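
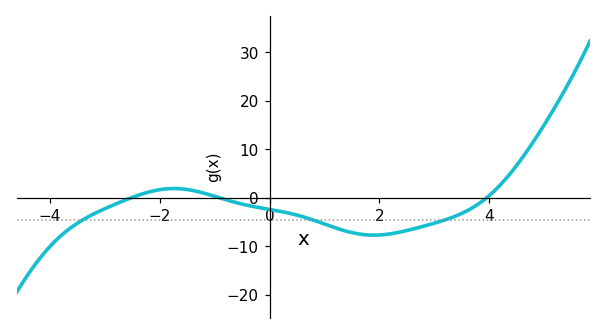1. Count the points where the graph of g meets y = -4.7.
3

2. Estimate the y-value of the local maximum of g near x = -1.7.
1.88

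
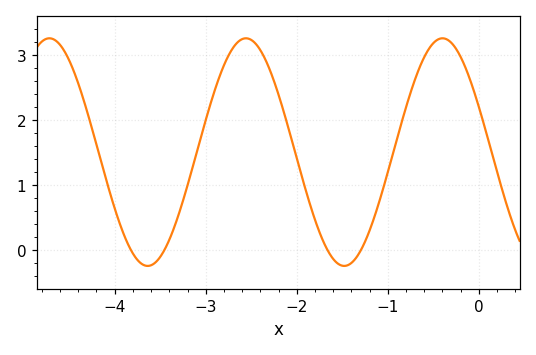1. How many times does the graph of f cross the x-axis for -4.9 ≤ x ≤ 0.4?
4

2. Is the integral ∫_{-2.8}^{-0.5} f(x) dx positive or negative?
positive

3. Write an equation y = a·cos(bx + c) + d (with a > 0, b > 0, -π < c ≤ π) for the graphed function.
y = 1.75cos(2.91x + 1.16) + 1.5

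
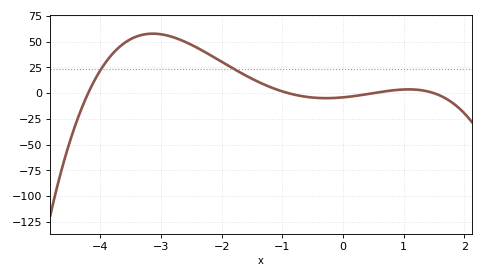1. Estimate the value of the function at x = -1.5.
14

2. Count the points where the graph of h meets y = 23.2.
2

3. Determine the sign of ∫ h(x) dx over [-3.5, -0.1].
positive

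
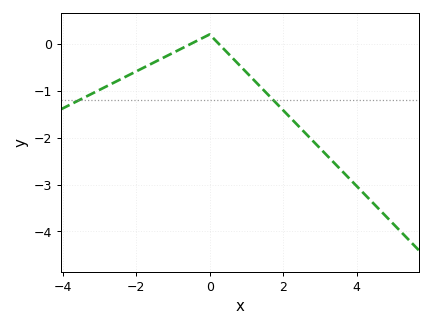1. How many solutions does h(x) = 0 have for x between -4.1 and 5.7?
2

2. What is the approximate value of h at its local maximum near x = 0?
0.2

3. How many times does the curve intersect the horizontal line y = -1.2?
2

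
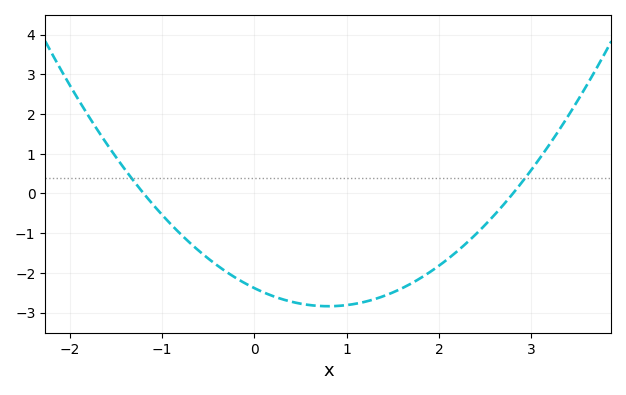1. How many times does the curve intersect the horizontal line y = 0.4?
2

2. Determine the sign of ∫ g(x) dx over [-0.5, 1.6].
negative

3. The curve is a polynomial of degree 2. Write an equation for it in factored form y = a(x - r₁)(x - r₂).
y = 0.71(x + 1.2)(x - 2.8)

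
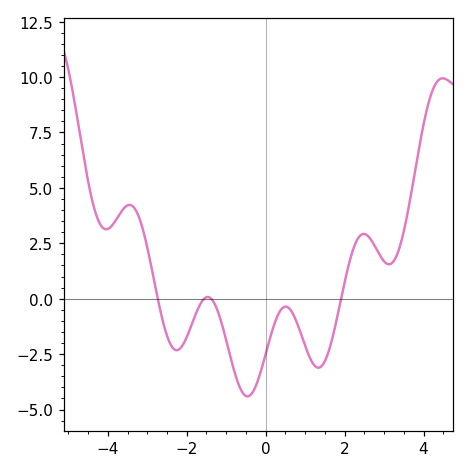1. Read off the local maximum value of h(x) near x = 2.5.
3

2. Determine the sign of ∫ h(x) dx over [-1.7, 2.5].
negative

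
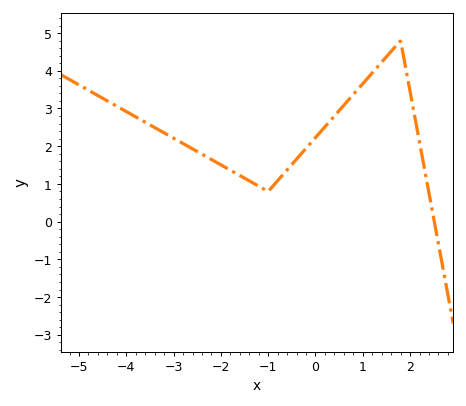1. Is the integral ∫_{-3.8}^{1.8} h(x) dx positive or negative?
positive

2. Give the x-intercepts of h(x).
2.6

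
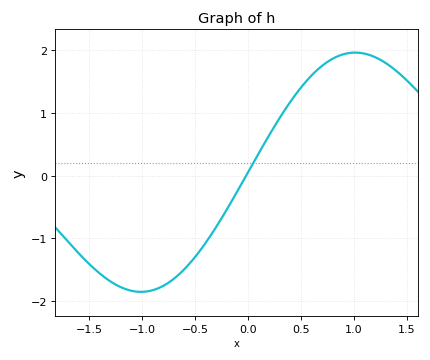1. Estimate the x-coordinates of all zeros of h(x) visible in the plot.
-0.019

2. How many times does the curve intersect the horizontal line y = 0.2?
1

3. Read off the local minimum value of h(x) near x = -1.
-1.85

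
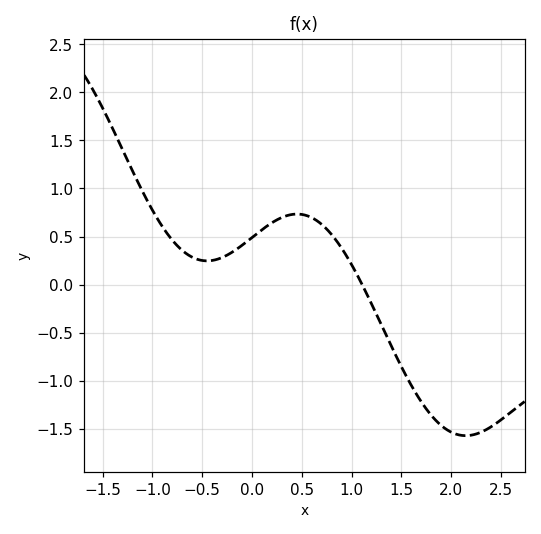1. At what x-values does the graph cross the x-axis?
1.11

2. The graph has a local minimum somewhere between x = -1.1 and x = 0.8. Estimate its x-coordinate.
-0.452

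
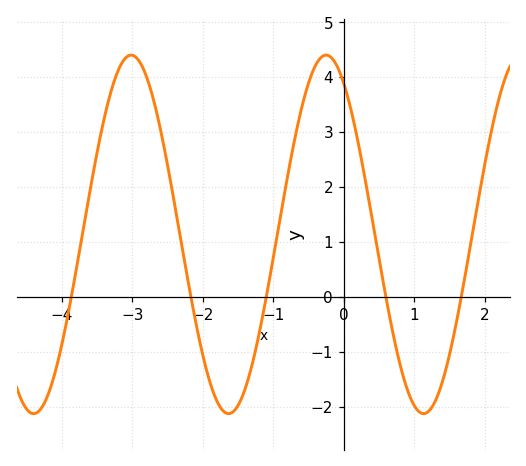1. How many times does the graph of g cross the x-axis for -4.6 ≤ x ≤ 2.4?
5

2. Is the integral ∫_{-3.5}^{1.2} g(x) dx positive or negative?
positive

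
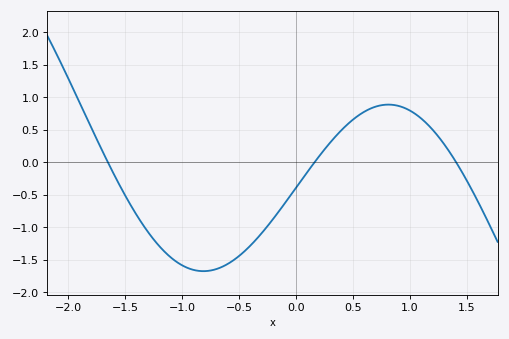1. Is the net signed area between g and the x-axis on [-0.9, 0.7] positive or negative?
negative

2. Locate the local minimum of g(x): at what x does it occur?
-0.812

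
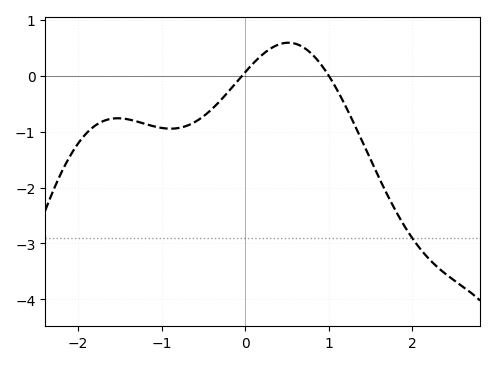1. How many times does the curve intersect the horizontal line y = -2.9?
1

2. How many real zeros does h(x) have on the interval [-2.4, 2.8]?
2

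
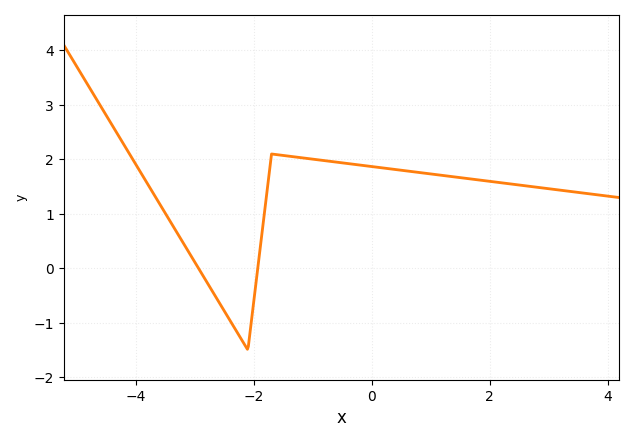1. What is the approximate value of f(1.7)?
1.6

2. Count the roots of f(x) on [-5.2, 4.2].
2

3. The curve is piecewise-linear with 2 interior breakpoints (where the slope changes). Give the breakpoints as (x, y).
(-2.1, -1.5); (-1.7, 2.1)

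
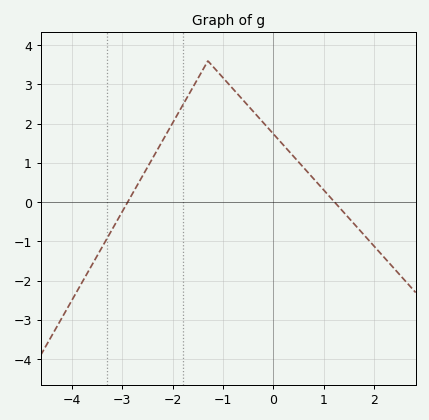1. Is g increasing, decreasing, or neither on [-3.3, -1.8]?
increasing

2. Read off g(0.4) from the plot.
1.2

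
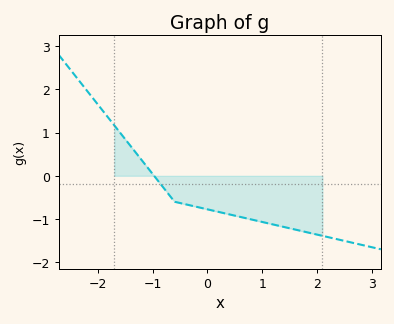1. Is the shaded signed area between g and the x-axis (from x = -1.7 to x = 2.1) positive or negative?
negative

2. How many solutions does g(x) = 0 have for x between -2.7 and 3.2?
1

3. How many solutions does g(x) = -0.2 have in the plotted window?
1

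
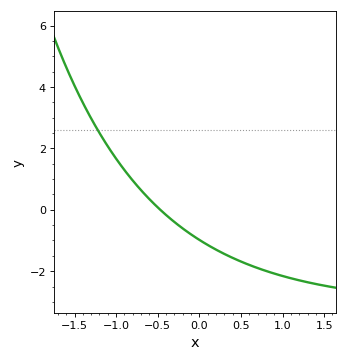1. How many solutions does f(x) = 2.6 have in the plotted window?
1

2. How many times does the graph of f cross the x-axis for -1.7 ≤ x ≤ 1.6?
1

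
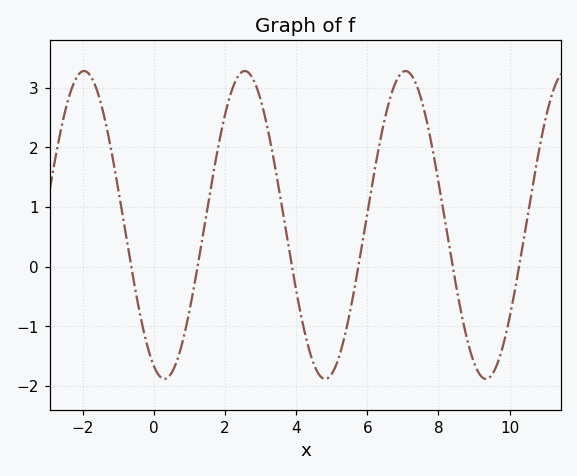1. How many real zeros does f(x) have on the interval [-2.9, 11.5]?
6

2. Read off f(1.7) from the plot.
1.66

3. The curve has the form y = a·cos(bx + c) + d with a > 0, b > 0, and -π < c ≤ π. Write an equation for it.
y = 2.58cos(1.39x + 2.73) + 0.7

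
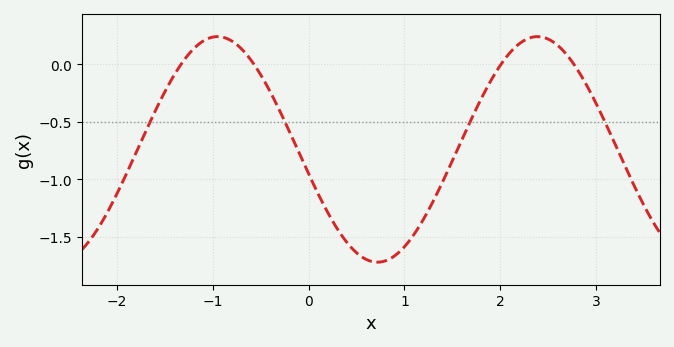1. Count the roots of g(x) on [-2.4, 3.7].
4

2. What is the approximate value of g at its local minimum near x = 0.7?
-1.72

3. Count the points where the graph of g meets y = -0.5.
4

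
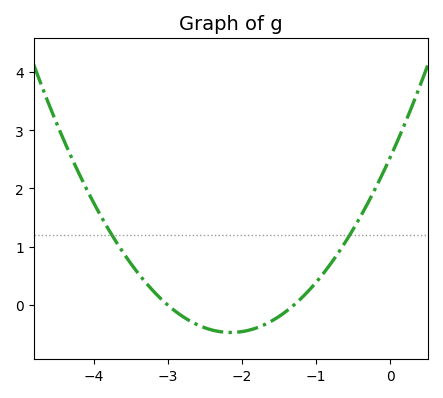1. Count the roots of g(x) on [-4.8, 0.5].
2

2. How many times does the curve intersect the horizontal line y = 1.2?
2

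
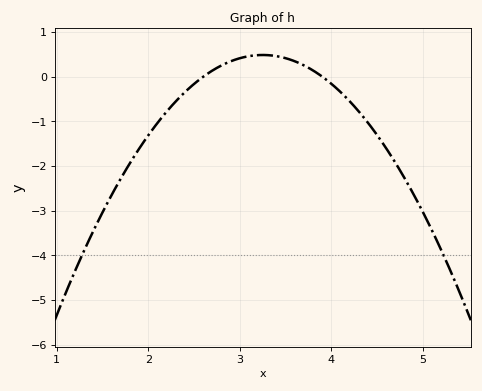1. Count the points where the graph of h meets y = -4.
2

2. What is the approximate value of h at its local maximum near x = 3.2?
0.486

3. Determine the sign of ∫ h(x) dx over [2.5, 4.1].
positive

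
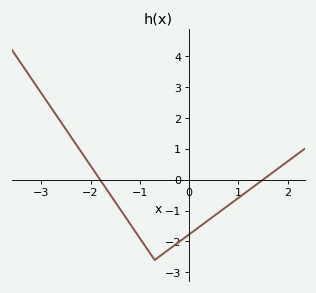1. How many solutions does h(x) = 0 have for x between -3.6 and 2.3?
2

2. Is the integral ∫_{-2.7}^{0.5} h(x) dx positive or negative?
negative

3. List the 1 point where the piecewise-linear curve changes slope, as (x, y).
(-0.7, -2.6)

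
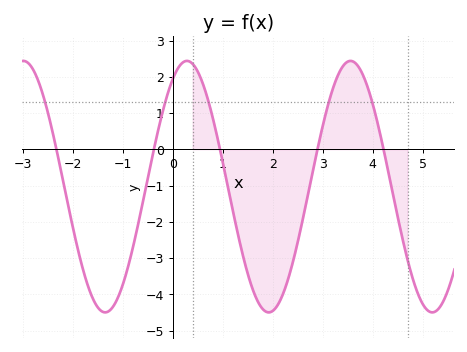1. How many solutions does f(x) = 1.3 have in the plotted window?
5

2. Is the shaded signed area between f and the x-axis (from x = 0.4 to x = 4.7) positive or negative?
negative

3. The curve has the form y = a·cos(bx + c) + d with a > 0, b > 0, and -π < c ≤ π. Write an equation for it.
y = 3.47cos(1.92x - 0.55) - 1.03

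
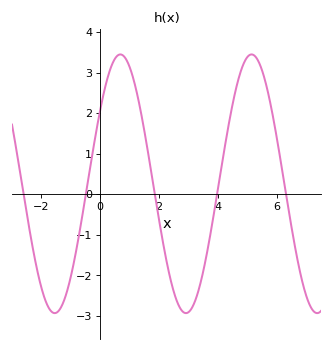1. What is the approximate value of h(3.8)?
-0.789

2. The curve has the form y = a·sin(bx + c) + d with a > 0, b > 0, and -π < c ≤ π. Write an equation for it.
y = 3.19sin(1.41x + 0.59) + 0.26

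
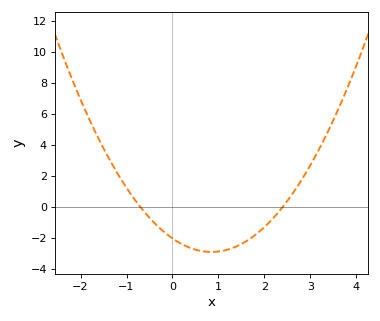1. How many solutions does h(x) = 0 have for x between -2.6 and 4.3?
2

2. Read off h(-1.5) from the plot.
3.78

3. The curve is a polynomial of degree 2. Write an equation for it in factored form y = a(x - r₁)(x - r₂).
y = 1.21(x + 0.7)(x - 2.4)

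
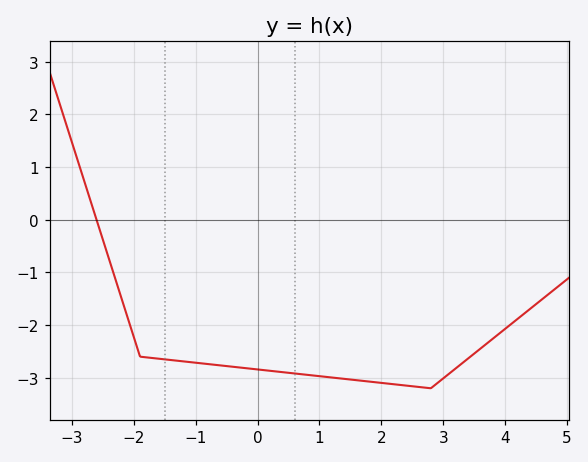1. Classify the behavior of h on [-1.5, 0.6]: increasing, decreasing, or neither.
decreasing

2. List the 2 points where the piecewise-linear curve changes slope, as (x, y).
(-1.9, -2.6); (2.8, -3.2)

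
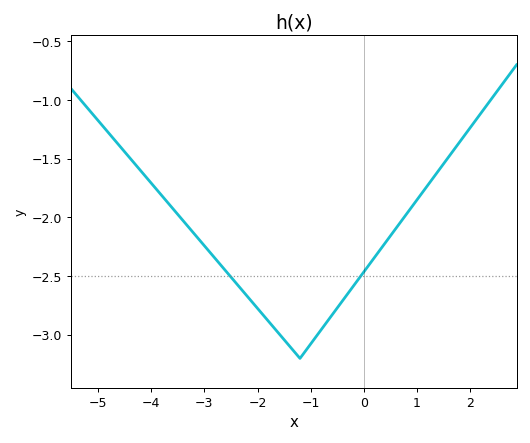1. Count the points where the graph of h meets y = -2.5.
2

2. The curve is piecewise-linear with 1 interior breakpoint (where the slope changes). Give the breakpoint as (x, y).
(-1.2, -3.2)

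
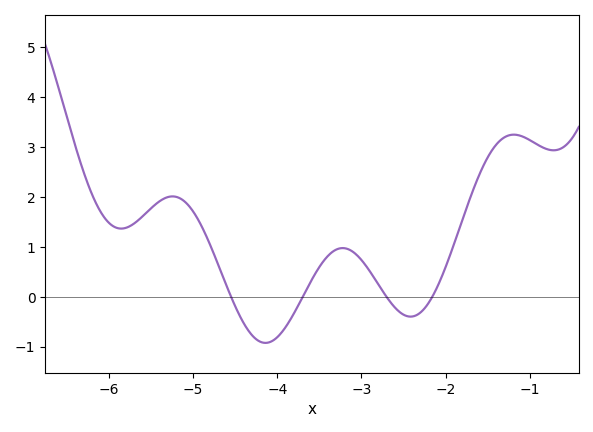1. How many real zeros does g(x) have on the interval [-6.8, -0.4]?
4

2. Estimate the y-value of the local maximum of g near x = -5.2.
2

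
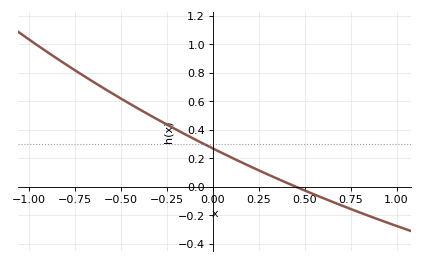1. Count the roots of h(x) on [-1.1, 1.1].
1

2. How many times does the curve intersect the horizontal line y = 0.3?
1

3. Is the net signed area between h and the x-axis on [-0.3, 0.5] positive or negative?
positive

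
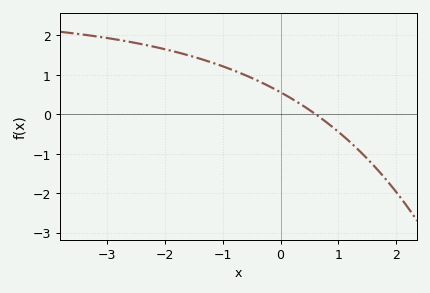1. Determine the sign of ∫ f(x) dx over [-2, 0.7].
positive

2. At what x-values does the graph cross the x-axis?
0.6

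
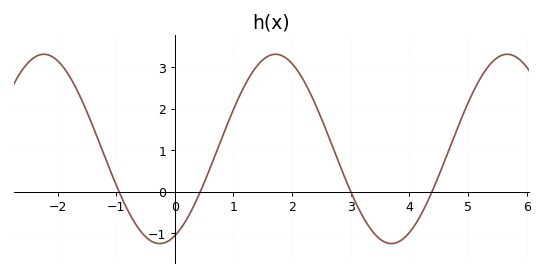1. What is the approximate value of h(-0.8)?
-0.5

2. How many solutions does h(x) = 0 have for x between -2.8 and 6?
4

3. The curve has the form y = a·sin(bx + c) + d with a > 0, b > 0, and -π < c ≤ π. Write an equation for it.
y = 2.28sin(1.6x - 1.2) + 1.03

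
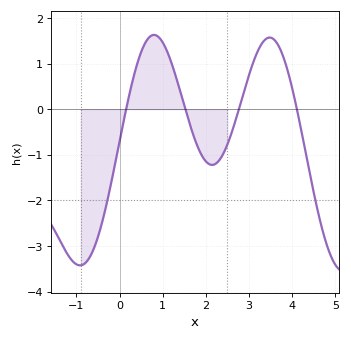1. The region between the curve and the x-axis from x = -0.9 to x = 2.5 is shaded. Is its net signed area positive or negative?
negative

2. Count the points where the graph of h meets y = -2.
2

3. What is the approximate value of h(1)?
1.47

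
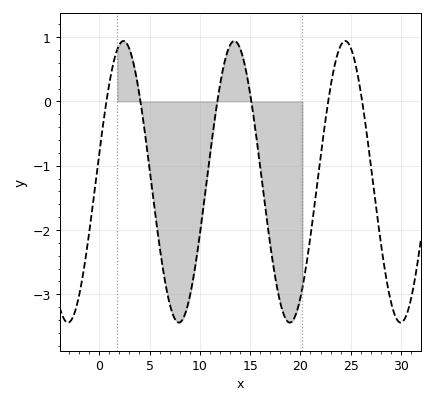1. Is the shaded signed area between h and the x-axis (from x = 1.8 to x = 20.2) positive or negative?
negative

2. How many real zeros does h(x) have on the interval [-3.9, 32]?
6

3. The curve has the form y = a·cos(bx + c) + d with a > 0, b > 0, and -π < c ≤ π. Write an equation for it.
y = 2.19cos(0.57x - 1.4) - 1.25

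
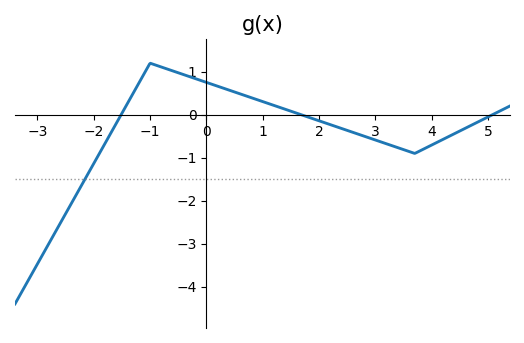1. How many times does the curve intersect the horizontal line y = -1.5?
1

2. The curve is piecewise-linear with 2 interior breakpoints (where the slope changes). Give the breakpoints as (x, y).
(-1, 1.2); (3.7, -0.9)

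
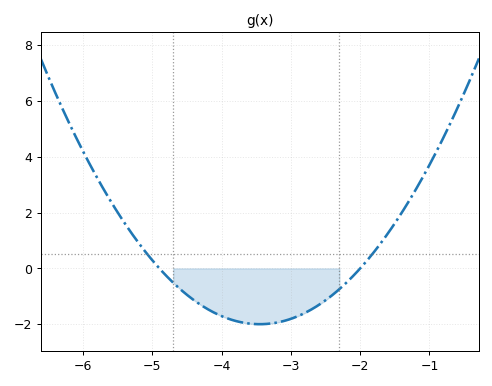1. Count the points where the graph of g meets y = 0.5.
2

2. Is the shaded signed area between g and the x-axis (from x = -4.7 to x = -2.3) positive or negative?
negative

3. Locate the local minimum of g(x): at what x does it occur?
-3.45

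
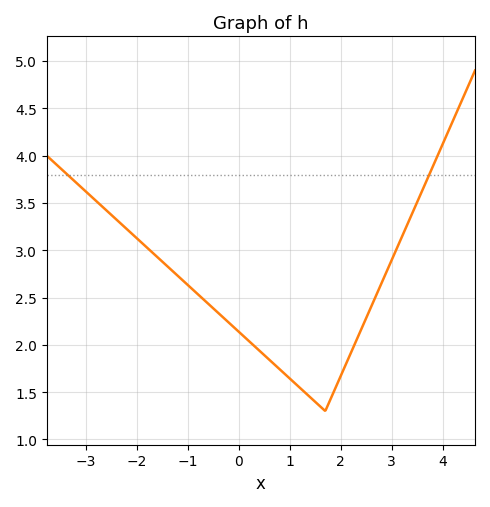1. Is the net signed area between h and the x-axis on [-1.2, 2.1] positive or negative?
positive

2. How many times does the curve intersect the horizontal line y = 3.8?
2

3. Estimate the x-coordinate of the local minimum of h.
1.7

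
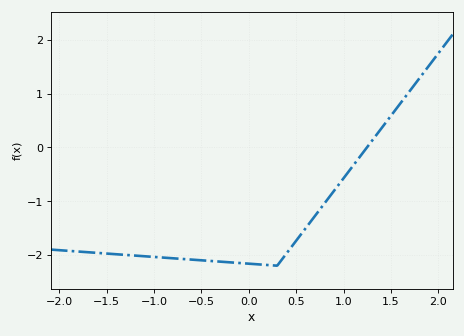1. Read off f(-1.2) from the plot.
-2.01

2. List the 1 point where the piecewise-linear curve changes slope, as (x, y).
(0.3, -2.2)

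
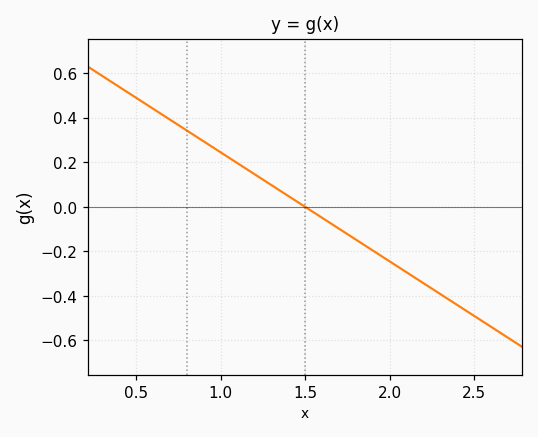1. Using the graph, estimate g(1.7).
-0.1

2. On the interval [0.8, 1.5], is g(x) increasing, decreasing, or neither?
decreasing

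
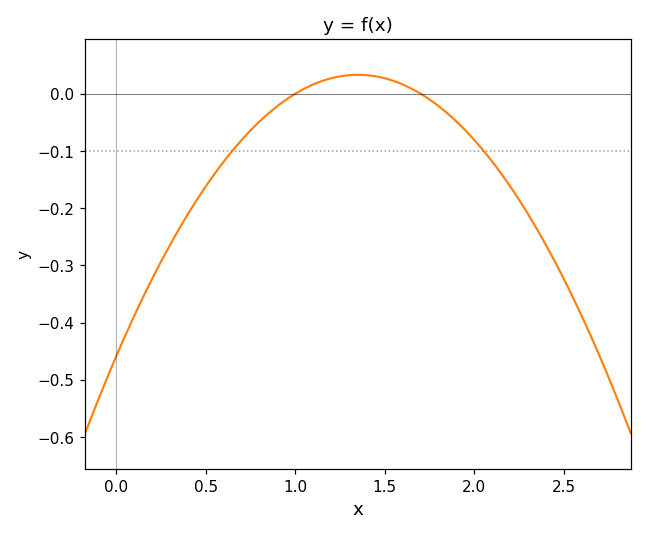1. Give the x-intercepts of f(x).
1, 1.7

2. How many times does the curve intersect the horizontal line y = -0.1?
2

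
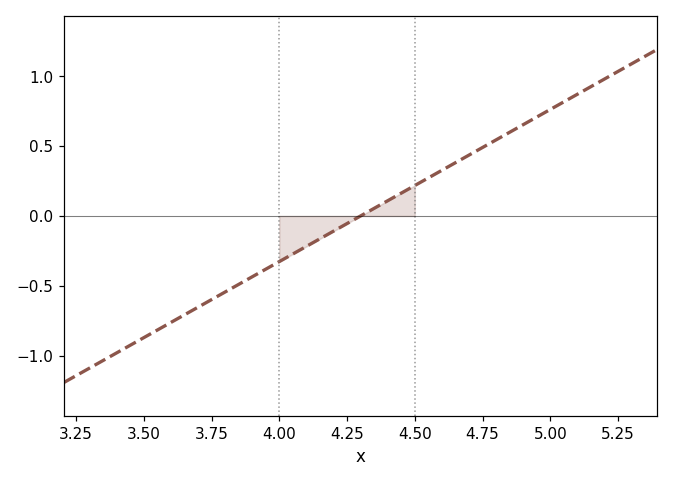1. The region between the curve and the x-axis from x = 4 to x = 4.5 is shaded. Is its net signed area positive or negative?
negative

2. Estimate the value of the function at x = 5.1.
0.85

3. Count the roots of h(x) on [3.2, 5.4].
1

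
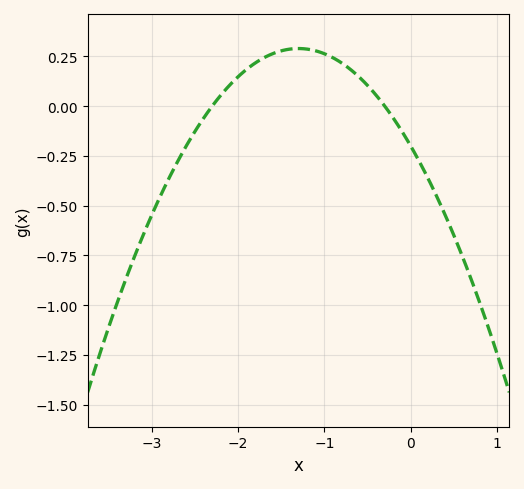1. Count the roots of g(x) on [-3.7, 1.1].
2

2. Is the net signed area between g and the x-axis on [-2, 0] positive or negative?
positive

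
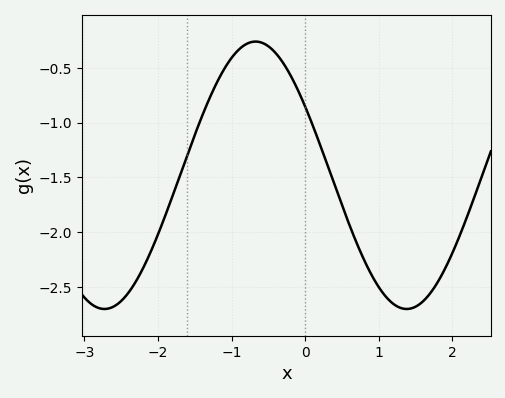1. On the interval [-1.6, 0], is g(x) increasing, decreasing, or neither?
neither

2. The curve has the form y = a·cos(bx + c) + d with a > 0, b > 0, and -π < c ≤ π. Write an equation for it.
y = 1.22cos(1.5x + 1) - 1.48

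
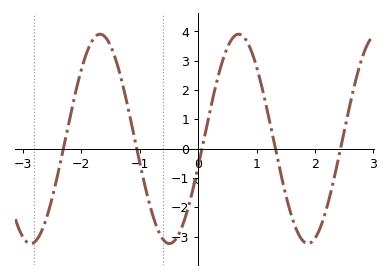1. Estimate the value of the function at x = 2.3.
-1.25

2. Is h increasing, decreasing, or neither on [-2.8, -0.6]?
neither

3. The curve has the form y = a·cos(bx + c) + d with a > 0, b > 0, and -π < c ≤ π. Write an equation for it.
y = 3.57cos(2.65x - 1.84) + 0.33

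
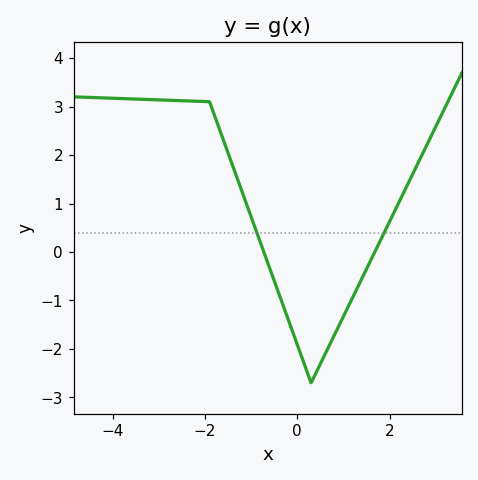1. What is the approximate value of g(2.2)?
1.02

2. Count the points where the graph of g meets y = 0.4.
2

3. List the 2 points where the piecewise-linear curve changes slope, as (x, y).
(-1.9, 3.1); (0.3, -2.7)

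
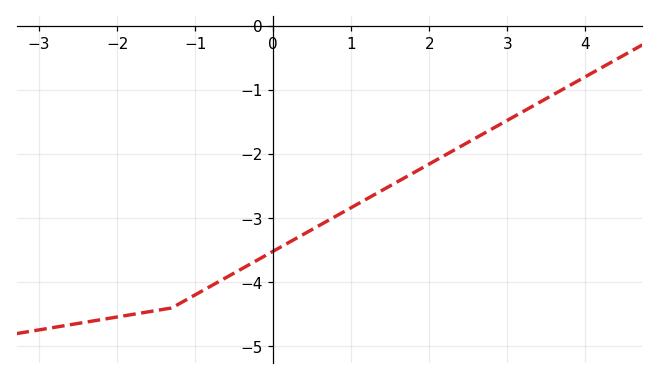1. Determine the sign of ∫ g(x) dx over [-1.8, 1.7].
negative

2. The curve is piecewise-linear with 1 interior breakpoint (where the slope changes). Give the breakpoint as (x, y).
(-1.3, -4.4)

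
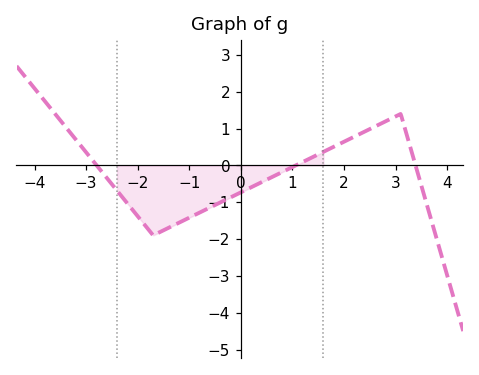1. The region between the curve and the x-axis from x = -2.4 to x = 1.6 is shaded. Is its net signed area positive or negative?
negative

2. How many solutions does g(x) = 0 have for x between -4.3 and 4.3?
3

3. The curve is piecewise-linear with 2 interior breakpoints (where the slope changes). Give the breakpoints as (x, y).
(-1.7, -1.9); (3.1, 1.4)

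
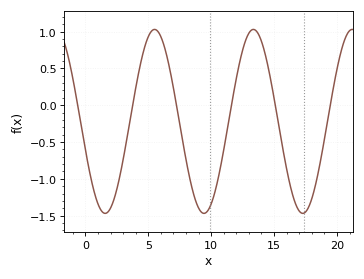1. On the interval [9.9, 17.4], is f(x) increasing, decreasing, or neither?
neither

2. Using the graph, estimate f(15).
0.1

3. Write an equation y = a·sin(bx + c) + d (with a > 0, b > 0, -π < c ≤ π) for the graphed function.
y = 1.25sin(0.8x - 2.8) - 0.22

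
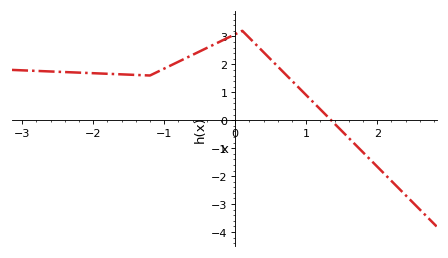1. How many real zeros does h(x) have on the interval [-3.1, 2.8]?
1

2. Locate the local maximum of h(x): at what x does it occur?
0.101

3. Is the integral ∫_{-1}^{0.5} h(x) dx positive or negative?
positive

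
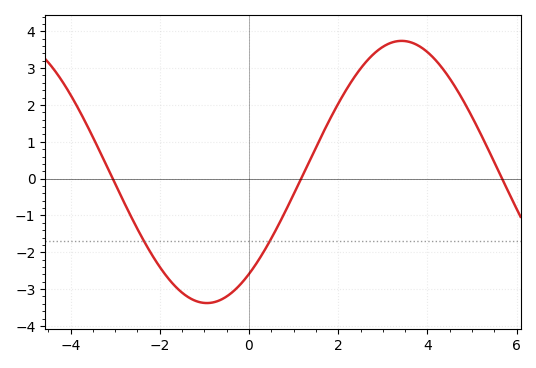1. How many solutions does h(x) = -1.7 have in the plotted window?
2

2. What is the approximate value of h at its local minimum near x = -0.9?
-3.4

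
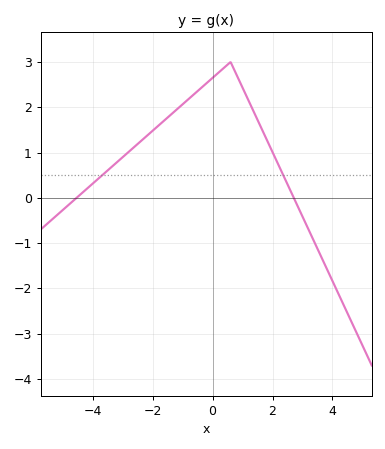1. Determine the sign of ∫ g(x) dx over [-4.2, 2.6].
positive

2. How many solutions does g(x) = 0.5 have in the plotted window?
2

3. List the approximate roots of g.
-4.54, 2.71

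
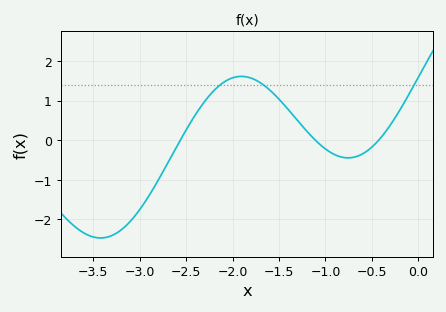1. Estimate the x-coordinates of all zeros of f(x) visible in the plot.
-2.6, -1.1, -0.4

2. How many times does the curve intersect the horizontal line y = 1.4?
3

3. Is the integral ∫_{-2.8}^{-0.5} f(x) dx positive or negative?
positive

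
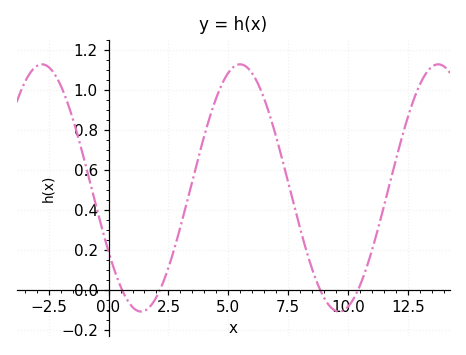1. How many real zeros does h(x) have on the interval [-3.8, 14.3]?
4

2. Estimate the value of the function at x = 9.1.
-0.06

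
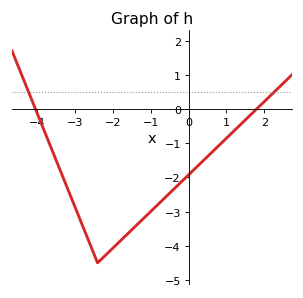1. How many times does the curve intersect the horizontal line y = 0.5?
2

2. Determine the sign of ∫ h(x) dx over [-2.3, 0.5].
negative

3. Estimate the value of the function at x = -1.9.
-4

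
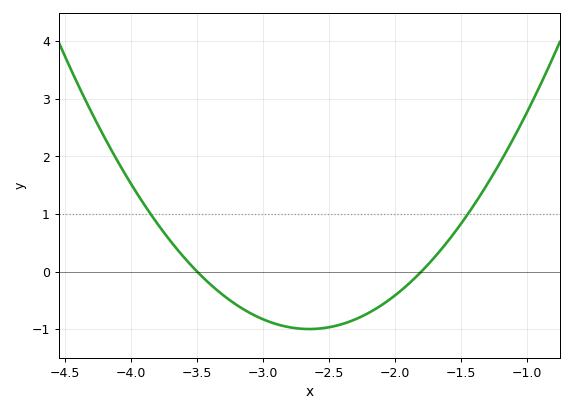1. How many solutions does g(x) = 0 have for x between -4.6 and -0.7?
2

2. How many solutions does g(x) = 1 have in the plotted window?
2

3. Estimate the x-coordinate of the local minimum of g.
-2.7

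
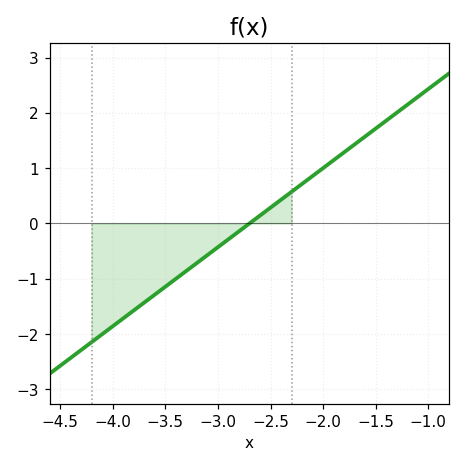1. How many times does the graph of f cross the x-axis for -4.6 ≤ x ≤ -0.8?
1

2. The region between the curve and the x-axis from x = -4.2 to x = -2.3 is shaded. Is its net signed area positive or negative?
negative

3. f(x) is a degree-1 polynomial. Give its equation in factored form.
y = 1.43(x + 2.7)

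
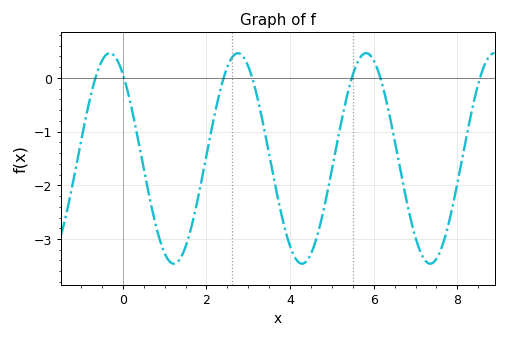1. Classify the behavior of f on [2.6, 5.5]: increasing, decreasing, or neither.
neither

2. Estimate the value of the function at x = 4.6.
-3.1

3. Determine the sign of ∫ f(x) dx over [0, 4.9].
negative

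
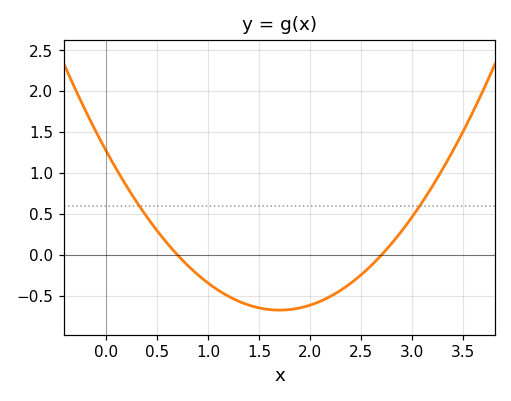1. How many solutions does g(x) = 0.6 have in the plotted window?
2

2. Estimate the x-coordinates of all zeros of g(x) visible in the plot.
0.7, 2.7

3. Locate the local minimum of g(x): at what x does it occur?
1.7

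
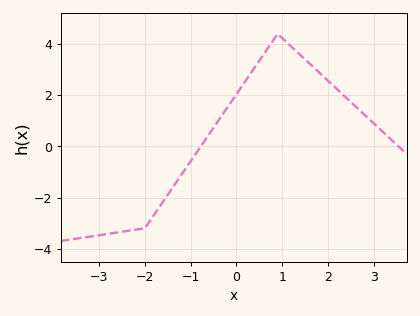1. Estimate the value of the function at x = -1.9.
-2.94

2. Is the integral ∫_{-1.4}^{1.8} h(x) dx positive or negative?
positive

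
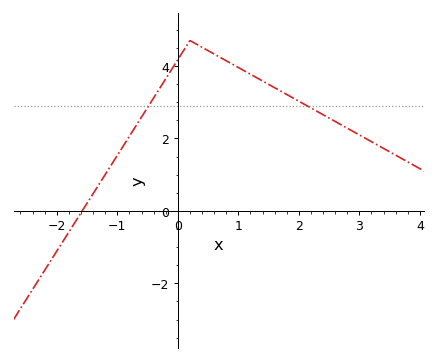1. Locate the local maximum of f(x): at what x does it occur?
0.202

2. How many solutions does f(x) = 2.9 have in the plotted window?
2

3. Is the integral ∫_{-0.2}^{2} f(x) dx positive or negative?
positive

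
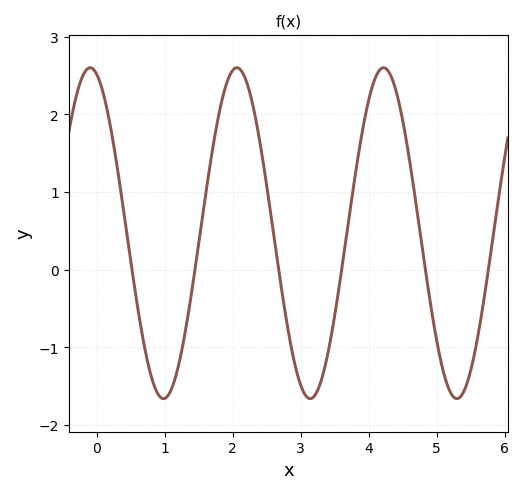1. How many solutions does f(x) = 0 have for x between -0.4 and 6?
6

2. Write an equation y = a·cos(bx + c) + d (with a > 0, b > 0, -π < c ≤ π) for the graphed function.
y = 2.13cos(2.9x + 0.29) + 0.47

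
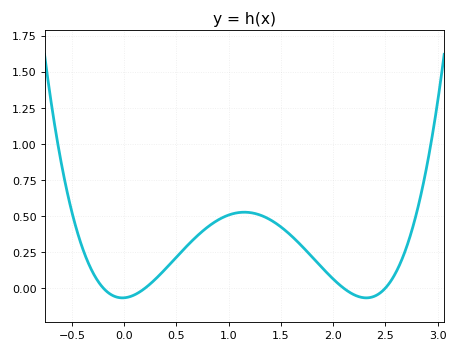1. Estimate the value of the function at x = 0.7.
0.363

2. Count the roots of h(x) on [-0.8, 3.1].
4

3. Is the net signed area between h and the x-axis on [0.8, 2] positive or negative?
positive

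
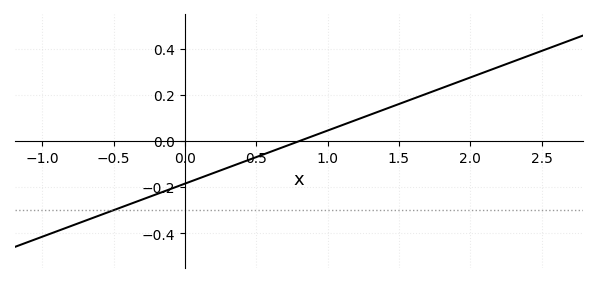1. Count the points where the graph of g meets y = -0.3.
1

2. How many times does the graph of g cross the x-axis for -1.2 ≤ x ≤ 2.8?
1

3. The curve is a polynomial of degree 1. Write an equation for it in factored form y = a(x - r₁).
y = 0.23(x - 0.8)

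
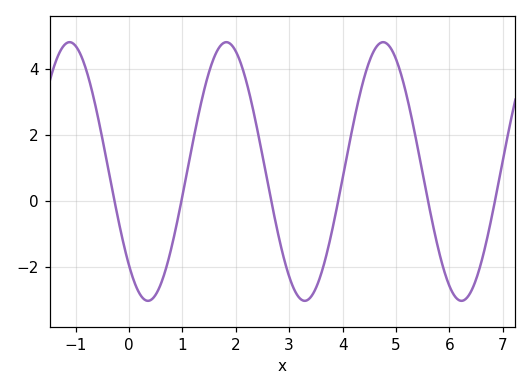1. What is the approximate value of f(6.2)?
-3.01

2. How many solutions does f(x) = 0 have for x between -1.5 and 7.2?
6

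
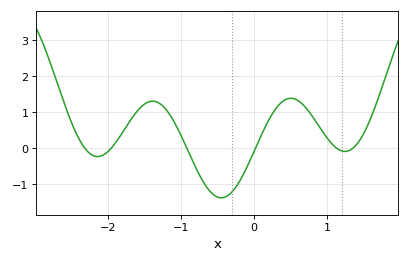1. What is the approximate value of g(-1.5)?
1.2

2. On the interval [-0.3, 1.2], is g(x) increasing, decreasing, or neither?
neither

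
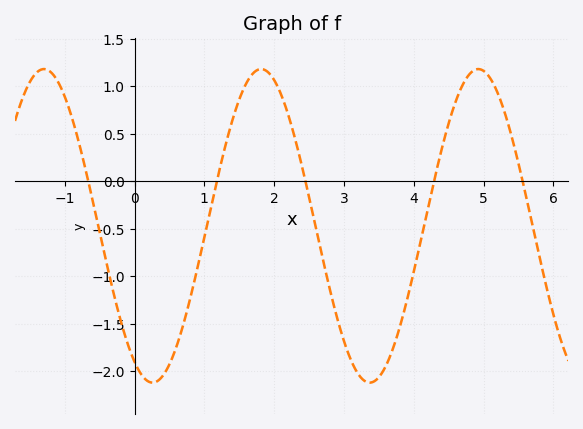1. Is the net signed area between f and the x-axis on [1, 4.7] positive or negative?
negative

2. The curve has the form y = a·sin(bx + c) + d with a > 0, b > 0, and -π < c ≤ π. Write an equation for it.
y = 1.65sin(2x - 2.1) - 0.47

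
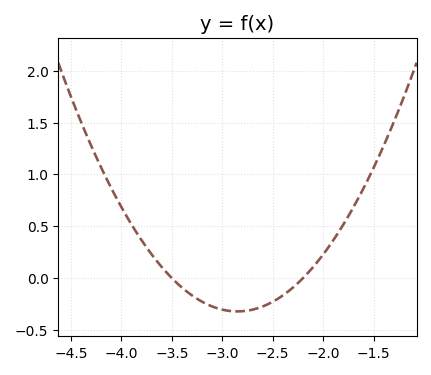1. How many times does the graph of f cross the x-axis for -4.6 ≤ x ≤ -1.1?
2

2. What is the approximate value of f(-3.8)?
0.365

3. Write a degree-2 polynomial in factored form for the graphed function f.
y = 0.76(x + 3.5)(x + 2.2)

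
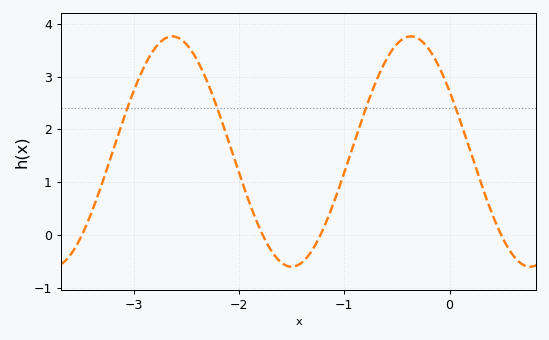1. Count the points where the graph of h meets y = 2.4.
4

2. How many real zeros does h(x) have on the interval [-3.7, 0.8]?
4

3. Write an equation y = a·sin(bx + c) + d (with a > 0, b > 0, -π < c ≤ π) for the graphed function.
y = 2.18sin(2.8x + 2.6) + 1.58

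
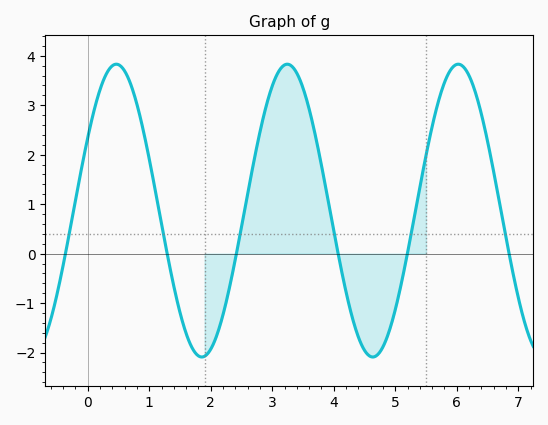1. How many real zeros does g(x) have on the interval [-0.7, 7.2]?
6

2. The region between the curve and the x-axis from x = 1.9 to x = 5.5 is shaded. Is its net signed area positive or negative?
positive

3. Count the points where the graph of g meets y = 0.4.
6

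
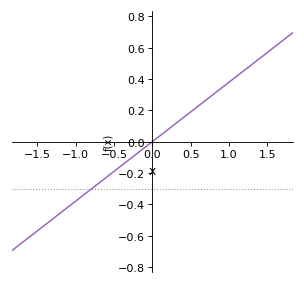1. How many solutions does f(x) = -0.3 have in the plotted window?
1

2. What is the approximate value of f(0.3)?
0.12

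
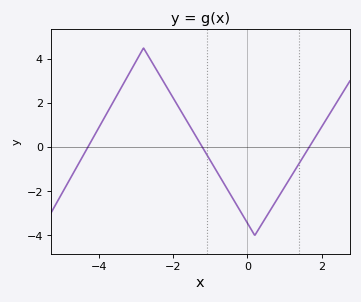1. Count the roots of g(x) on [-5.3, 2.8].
3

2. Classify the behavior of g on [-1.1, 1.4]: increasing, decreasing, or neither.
neither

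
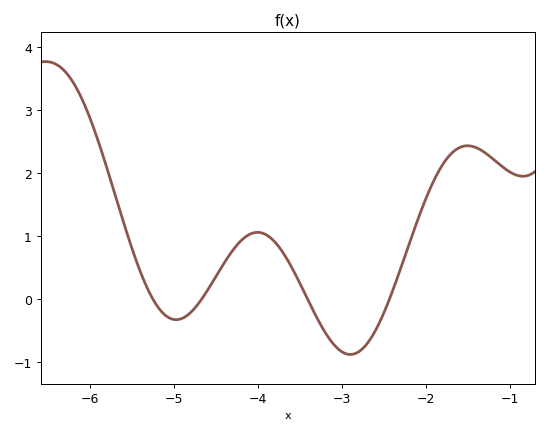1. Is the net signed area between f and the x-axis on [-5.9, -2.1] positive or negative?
positive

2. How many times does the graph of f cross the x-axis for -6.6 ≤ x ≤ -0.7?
4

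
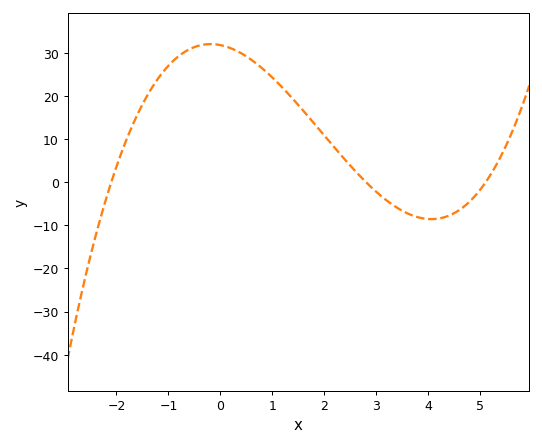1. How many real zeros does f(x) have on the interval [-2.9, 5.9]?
3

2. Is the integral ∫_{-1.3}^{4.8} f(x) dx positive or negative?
positive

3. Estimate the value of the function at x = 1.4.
19.2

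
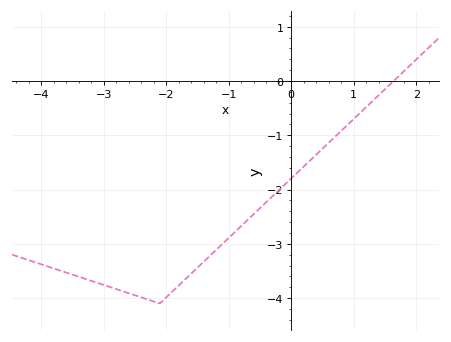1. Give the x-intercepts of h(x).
1.64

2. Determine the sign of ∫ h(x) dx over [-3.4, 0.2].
negative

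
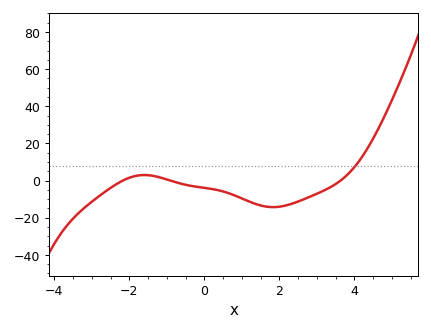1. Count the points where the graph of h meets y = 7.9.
1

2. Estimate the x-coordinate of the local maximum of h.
-1.6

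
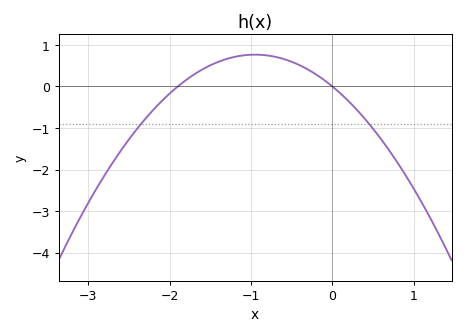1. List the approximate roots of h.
-1.9, 0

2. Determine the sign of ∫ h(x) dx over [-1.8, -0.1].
positive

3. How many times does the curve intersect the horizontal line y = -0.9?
2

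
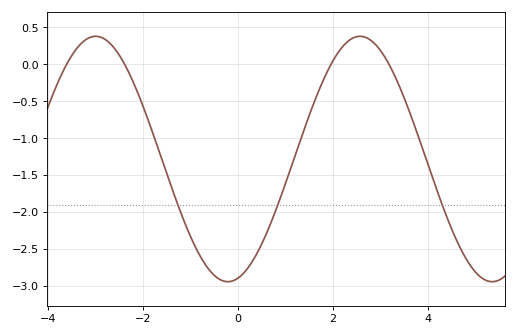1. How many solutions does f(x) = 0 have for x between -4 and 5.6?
4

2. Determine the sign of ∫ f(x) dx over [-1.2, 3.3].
negative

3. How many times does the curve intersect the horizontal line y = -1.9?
3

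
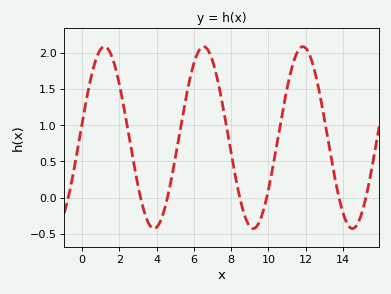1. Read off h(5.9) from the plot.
1.75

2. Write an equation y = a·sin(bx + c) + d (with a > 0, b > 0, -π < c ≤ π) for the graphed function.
y = 1.26sin(1.2x + 0.16) + 0.83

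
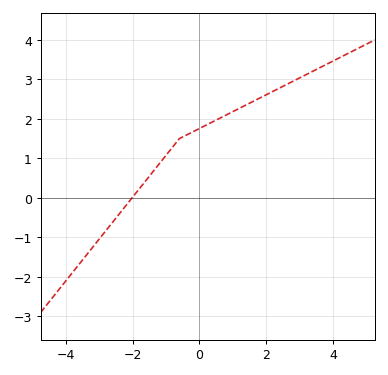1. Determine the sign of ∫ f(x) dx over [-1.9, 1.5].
positive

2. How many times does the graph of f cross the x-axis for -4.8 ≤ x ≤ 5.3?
1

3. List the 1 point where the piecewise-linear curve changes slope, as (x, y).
(-0.6, 1.5)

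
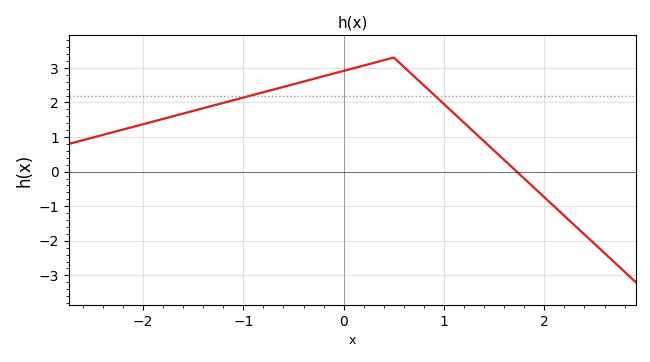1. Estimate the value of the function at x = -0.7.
2.37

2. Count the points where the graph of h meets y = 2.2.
2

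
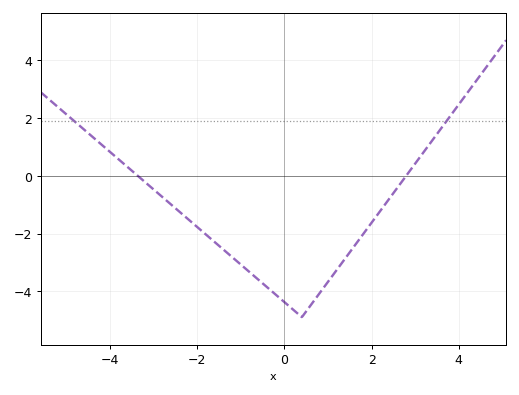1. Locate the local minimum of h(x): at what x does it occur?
0.4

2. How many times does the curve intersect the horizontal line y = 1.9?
2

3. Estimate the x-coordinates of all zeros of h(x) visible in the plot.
-3.4, 2.8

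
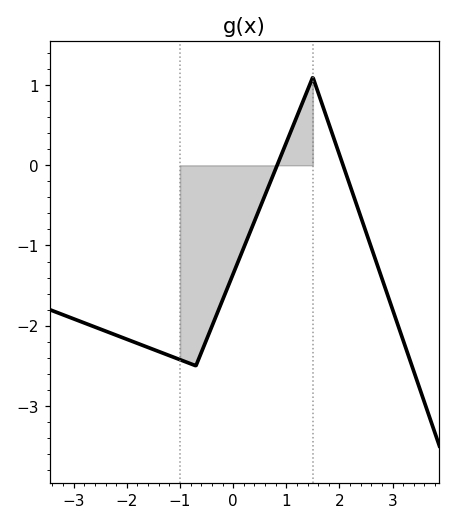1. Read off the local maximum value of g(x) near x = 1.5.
1.1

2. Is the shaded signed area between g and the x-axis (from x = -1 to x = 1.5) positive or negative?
negative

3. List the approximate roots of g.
0.828, 2.07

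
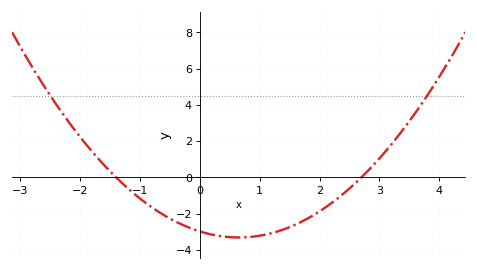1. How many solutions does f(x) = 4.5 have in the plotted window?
2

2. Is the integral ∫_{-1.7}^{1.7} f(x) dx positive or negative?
negative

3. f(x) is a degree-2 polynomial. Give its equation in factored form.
y = 0.79(x + 1.4)(x - 2.7)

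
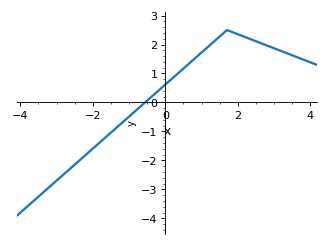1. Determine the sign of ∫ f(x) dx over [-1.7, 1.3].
positive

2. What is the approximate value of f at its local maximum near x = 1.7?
2.5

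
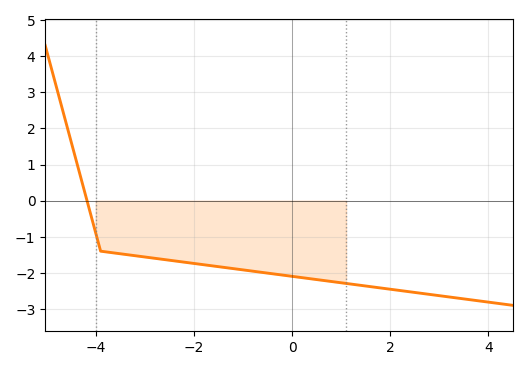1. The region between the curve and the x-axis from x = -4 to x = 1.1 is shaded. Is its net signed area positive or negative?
negative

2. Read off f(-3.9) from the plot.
-1.4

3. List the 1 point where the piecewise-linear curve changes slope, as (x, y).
(-3.9, -1.4)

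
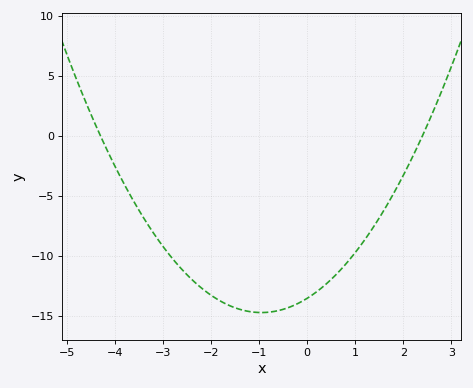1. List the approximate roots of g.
-4.4, 2.4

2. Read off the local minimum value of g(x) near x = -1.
-14.5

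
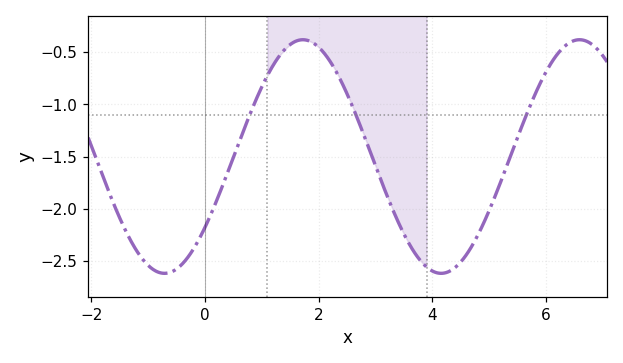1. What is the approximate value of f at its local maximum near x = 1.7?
-0.38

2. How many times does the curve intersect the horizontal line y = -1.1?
3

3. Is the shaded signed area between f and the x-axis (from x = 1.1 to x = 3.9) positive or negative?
negative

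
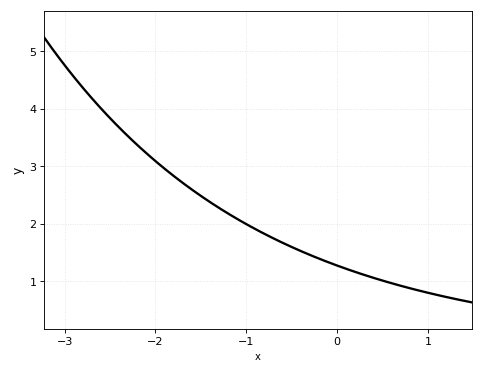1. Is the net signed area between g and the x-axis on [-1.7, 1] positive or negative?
positive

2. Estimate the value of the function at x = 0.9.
0.8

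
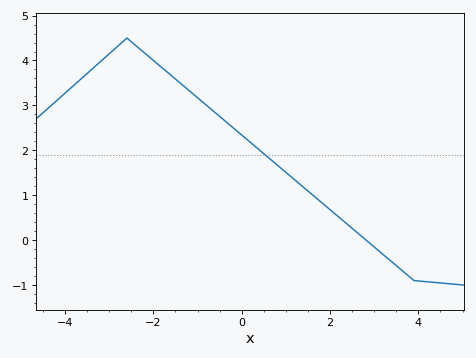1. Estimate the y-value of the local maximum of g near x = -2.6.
4.5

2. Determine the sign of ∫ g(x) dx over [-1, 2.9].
positive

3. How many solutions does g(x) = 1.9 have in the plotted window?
1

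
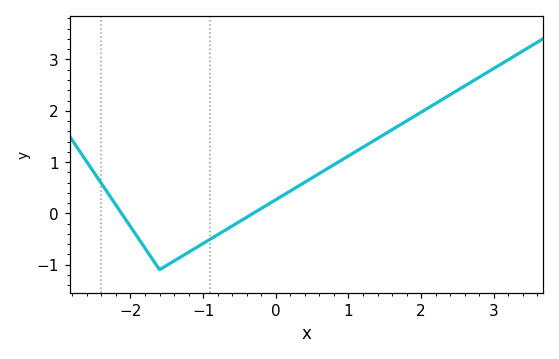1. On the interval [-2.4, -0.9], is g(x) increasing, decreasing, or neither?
neither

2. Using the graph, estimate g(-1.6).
-1.1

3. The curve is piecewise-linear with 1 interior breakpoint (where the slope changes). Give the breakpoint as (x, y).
(-1.6, -1.1)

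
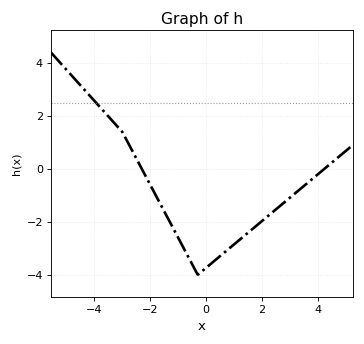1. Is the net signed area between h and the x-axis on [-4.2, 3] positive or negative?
negative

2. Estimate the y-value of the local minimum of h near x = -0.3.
-4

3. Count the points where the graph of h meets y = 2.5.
1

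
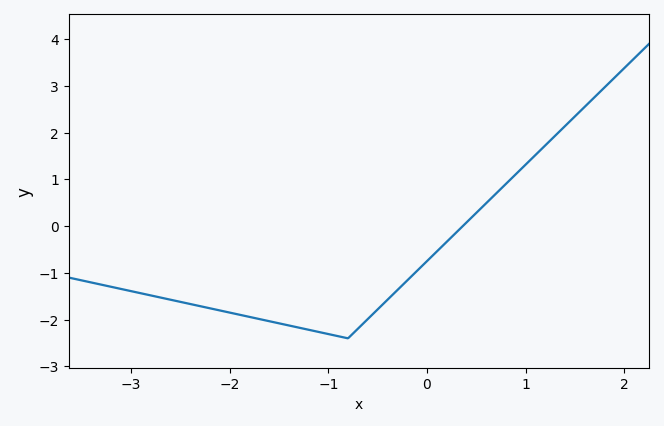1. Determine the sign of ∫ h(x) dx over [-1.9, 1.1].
negative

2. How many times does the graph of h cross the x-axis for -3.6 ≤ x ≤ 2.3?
1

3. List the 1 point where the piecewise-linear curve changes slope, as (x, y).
(-0.8, -2.4)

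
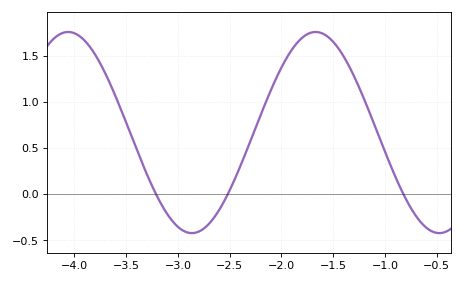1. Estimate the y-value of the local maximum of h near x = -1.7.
1.76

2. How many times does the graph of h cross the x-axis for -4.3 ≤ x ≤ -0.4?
3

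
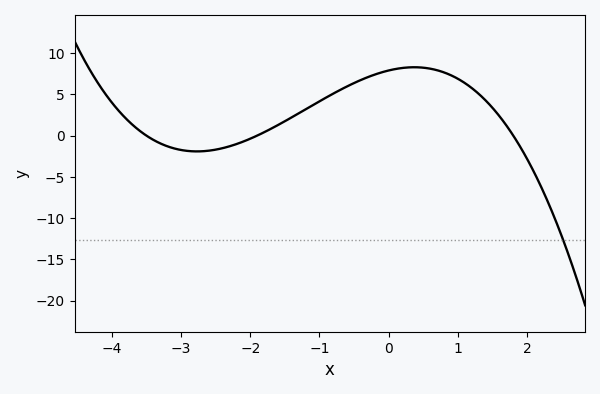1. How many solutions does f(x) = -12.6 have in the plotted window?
1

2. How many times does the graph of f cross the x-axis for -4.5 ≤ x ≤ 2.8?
3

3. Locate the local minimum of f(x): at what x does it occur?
-2.8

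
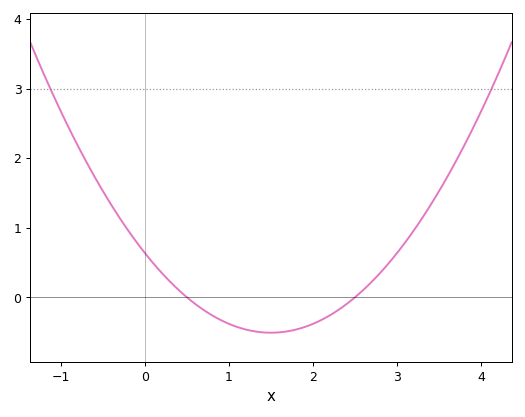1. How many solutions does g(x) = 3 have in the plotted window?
2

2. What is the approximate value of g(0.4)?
0.1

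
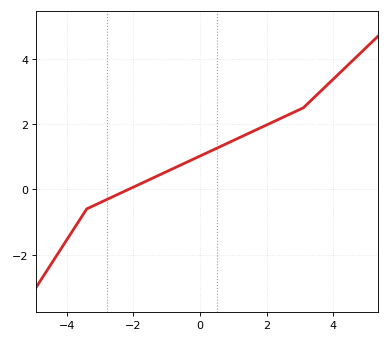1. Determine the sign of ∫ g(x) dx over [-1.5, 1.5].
positive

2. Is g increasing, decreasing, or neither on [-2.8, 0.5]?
increasing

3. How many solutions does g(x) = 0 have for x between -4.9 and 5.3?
1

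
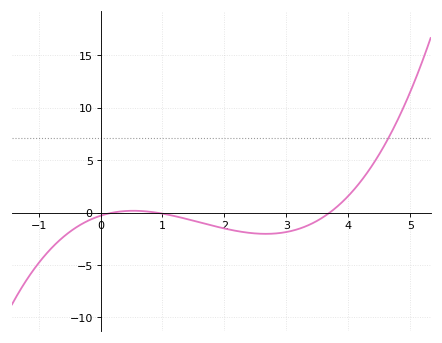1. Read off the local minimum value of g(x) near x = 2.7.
-2.03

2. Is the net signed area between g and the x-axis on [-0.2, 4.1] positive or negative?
negative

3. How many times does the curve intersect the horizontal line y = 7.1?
1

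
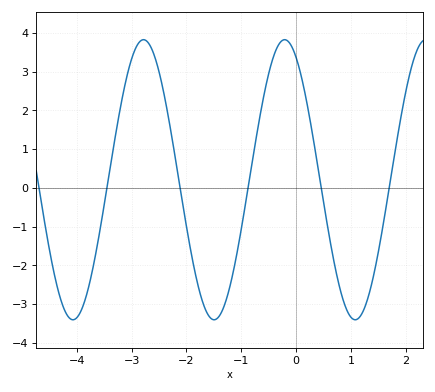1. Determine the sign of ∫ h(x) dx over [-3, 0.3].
positive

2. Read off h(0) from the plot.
3.37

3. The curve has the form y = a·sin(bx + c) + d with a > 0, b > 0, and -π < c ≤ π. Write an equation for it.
y = 3.62sin(2.44x + 2.08) + 0.21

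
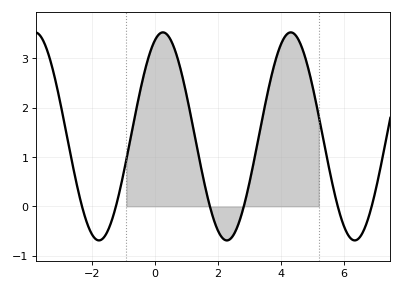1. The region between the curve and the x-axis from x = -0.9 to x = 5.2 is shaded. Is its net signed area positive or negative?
positive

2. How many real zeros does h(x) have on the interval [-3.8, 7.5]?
6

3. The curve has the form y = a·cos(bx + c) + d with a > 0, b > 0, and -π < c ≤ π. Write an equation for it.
y = 2.11cos(1.55x - 0.402) + 1.42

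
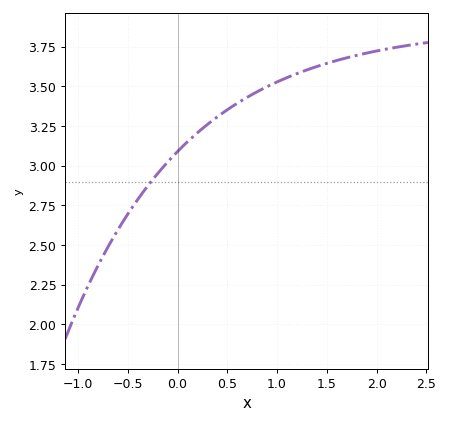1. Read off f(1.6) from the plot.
3.66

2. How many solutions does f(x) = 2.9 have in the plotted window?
1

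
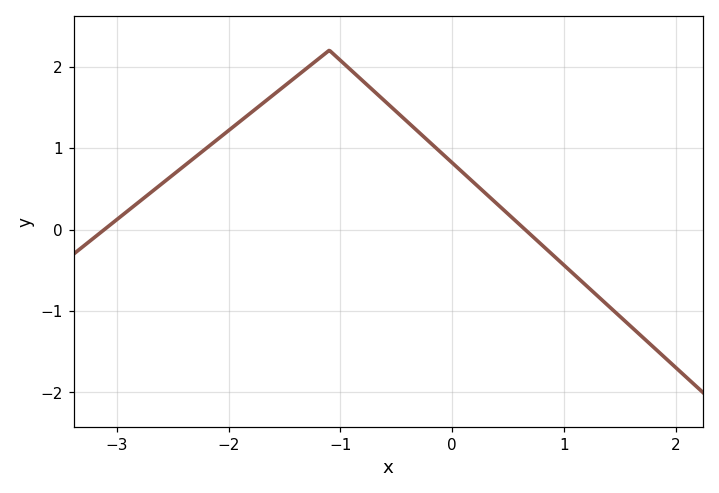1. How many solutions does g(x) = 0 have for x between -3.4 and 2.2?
2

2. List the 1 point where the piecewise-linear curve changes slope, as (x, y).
(-1.1, 2.2)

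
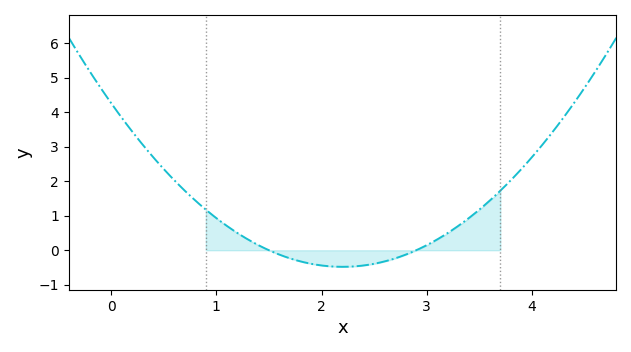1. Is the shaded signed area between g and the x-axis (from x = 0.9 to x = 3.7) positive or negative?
positive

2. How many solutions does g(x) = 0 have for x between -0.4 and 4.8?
2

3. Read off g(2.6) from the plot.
-0.323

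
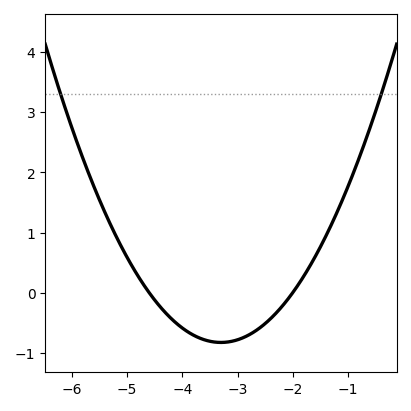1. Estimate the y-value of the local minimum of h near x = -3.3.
-0.8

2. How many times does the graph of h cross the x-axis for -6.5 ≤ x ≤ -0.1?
2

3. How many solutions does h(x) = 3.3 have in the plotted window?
2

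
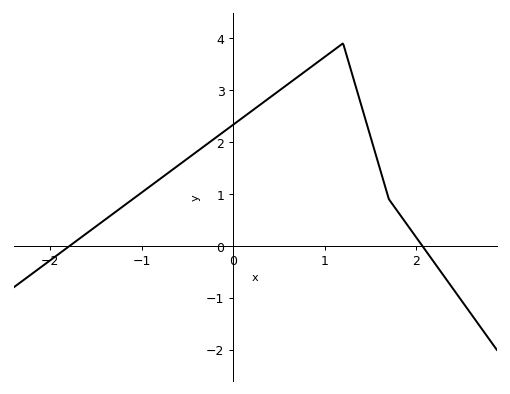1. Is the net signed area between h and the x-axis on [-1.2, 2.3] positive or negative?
positive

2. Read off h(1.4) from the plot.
2.7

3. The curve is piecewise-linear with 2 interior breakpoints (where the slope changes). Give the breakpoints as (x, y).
(1.2, 3.9); (1.7, 0.9)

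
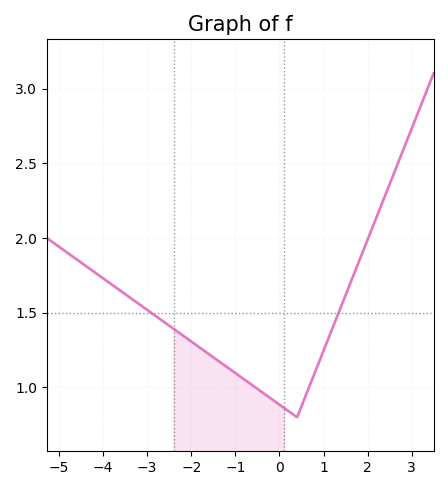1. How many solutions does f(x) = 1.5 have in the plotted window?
2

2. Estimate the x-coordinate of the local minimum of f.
0.4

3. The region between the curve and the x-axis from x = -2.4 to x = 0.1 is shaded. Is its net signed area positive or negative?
positive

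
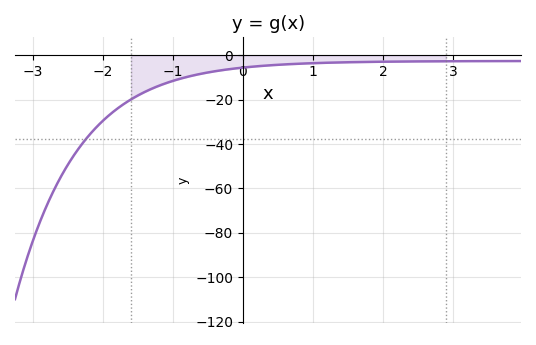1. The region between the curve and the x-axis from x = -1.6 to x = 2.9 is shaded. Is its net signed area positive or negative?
negative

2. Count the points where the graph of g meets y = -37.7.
1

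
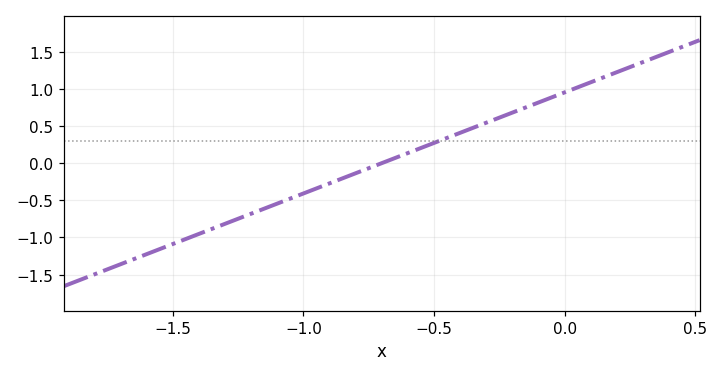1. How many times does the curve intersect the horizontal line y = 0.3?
1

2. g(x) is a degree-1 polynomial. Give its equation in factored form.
y = 1.36(x + 0.7)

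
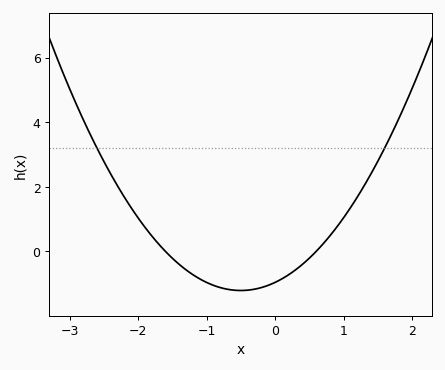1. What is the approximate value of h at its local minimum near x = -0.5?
-1.21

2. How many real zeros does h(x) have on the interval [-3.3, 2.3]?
2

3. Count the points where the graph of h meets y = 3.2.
2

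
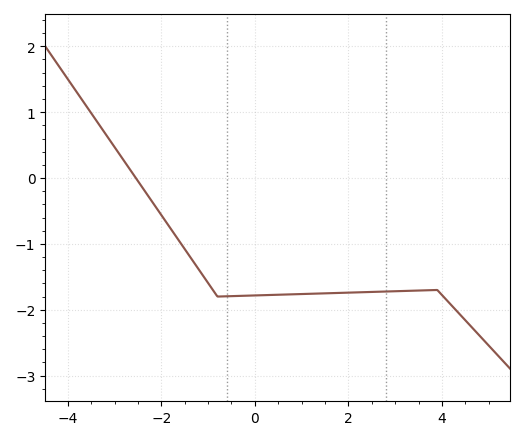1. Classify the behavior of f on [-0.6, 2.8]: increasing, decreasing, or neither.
increasing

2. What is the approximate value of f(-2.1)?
-0.458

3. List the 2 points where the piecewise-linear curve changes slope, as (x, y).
(-0.8, -1.8); (3.9, -1.7)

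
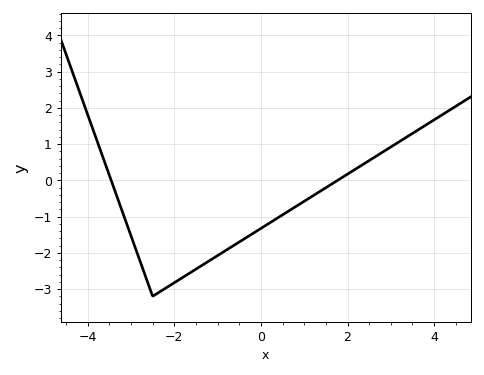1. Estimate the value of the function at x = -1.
-2.08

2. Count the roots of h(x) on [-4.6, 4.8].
2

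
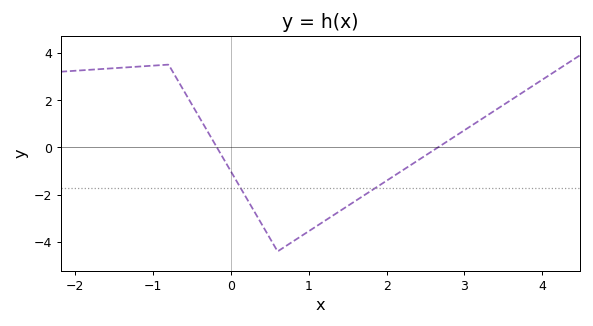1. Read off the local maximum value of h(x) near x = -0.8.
3.4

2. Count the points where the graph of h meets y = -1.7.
2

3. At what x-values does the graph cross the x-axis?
-0.2, 2.7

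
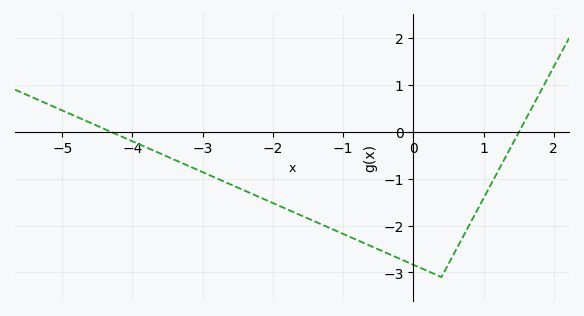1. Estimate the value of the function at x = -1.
-2.18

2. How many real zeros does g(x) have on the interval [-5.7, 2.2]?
2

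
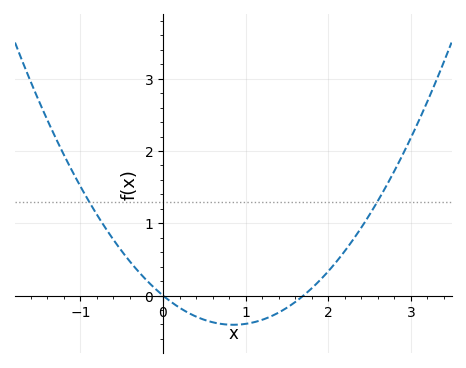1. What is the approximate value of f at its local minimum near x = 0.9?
-0.4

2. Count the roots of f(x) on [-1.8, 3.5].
2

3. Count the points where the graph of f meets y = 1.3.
2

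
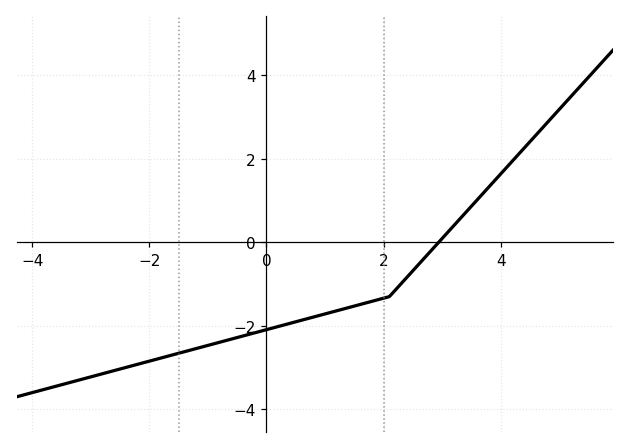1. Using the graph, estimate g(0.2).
-2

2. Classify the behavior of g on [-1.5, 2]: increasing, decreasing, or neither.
increasing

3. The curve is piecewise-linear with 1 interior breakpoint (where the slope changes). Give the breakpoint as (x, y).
(2.1, -1.3)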